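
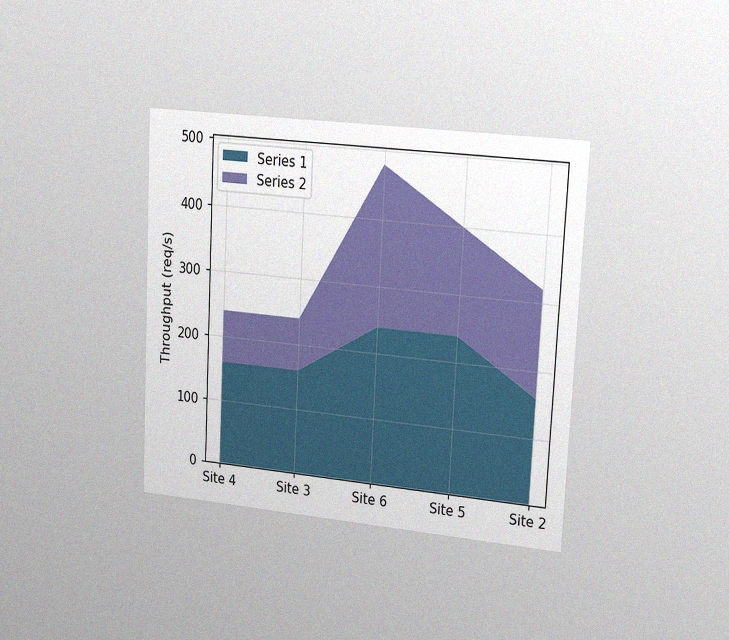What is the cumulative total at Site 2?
320req/s

The chart is tilted about 3° clockwise and viewed slightly from the right, with some photo noise. The stacked total at Site 2 reaches 320req/s.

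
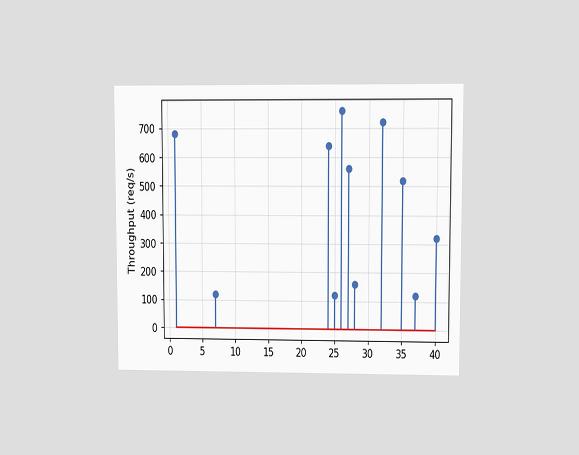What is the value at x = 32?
The chart is viewed at a slight angle. The stem at x=32 reaches 720req/s.

720req/s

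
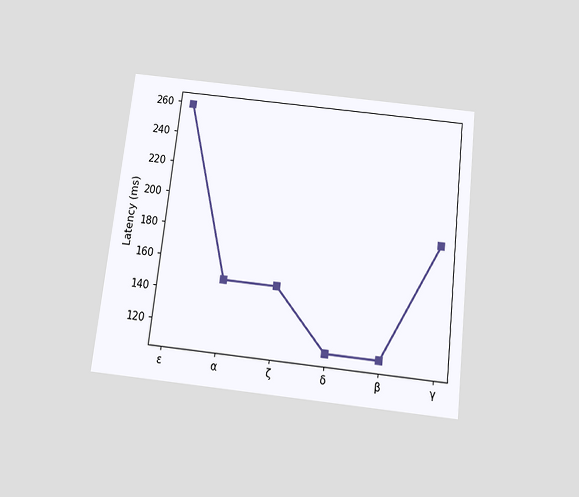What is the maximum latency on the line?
259ms

The chart is tilted about 7° clockwise and viewed slightly from below. The highest point is at ε, and reading across to the y-axis gives 259ms.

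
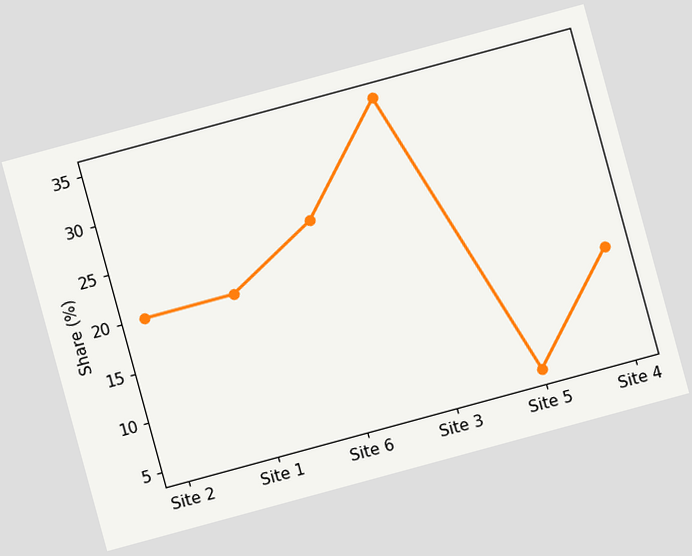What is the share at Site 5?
5%

The chart is tilted about 15° counter-clockwise. At Site 5, the line is at 5%.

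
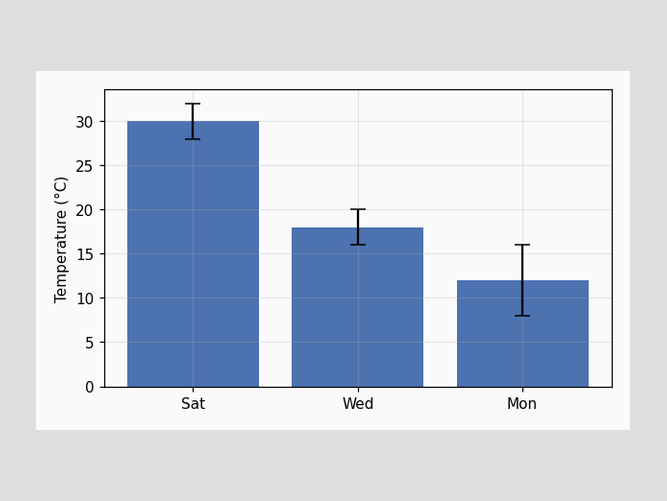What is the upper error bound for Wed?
20°C

The Wed bar's upper whisker reaches 20°C.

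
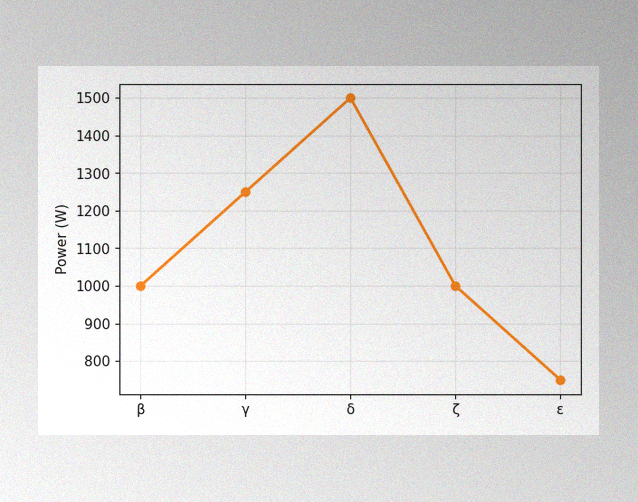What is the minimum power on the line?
750W

The image has some photo noise and uneven lighting. The lowest point is at ε, and reading across to the y-axis gives 750W.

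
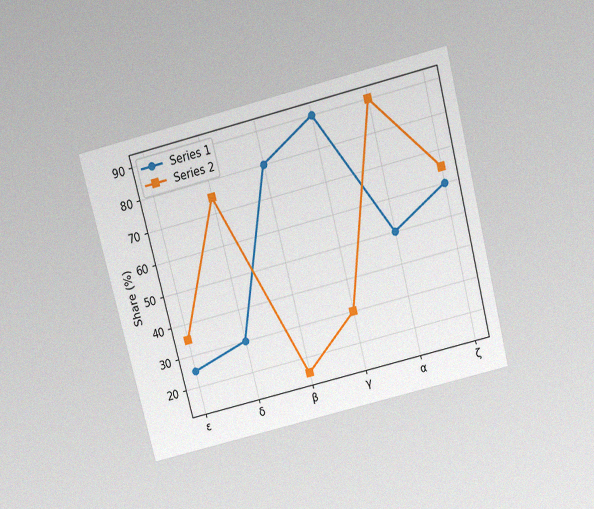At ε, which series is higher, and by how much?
Series 2, by 10%

The chart is tilted about 14° counter-clockwise and viewed slightly from above, with some photo noise. At ε, Series 2 sits above the other line by 10%.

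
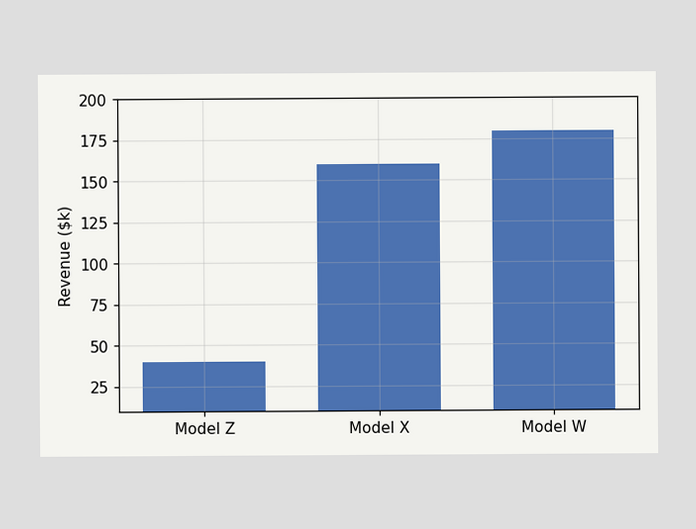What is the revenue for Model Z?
$40k

Reading along the chart's y-axis, the Model Z bar reaches $40k.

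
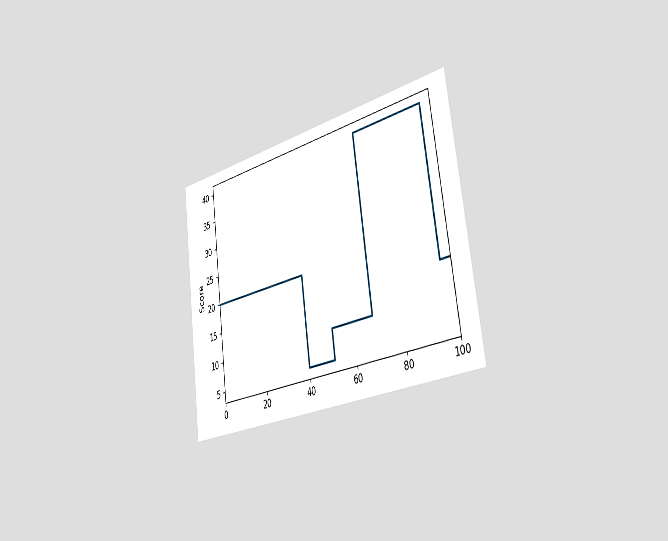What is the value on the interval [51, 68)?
10

The chart is tilted about 8° counter-clockwise and viewed slightly from the right. On [51, 68) the step sits at 10.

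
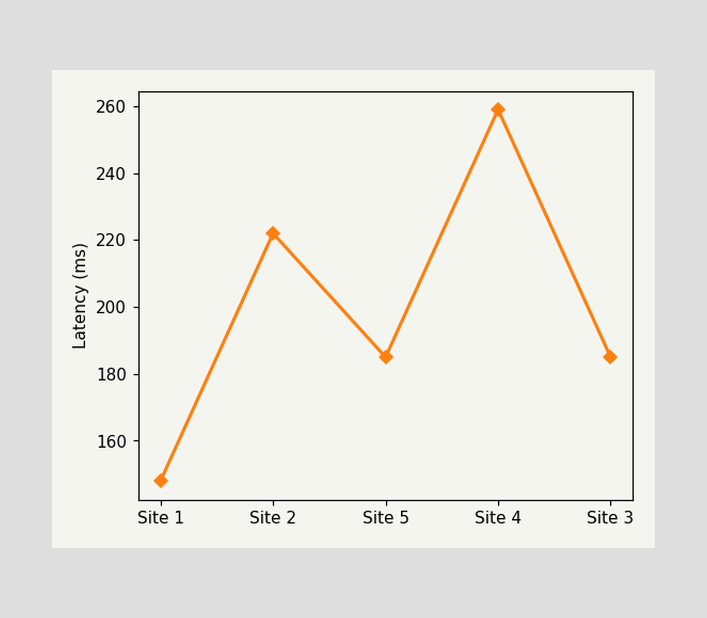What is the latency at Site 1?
148ms

At Site 1, the line is at 148ms.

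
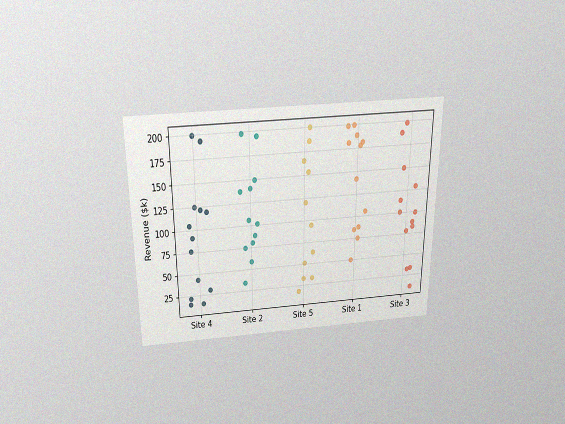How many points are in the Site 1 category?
12

The chart is viewed slightly from above, with some photo noise. Counting the markers in the Site 1 column gives 12.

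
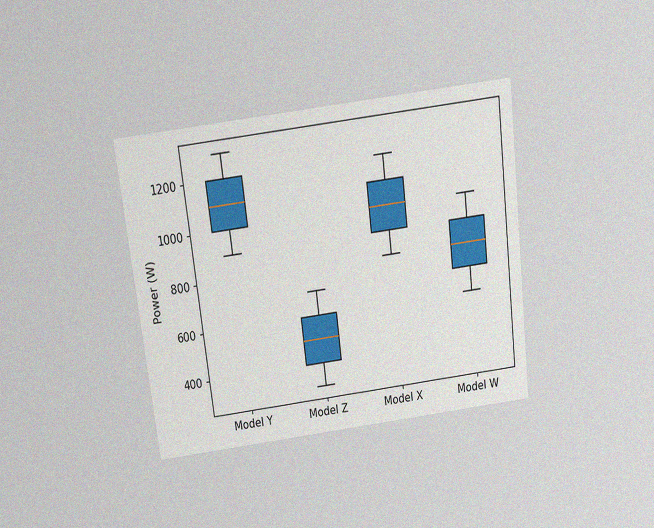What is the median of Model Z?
500W

The chart is tilted about 7° counter-clockwise and viewed slightly from above, with some photo noise. The median line in the Model Z box sits at 500W.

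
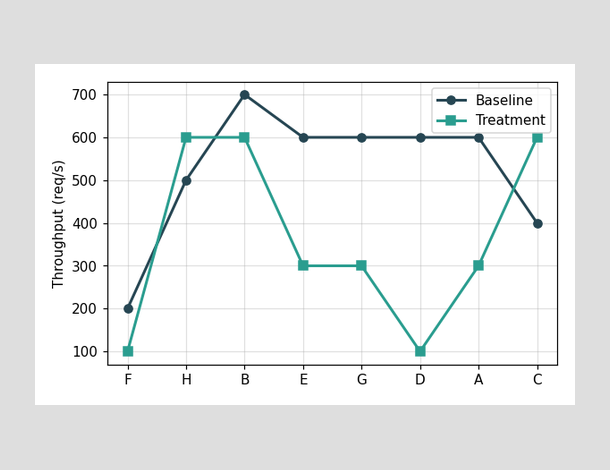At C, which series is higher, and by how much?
Treatment, by 200req/s

At C, Treatment sits above the other line by 200req/s.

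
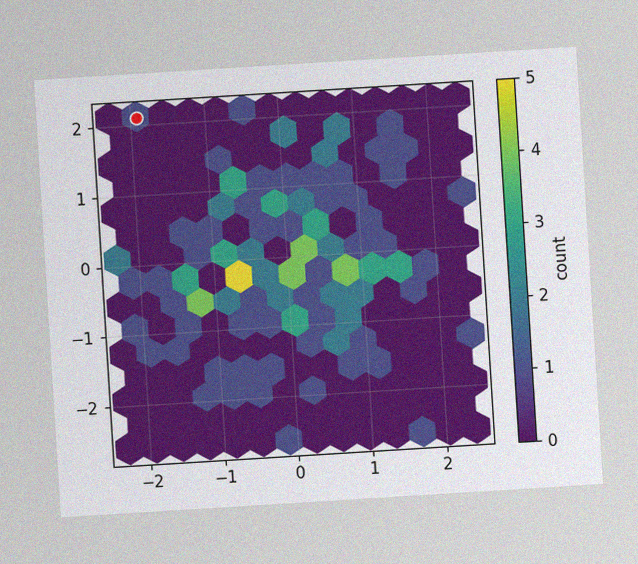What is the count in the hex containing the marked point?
The chart is tilted about 4° counter-clockwise, with some photo noise. The marked hex reads 1 on the colorbar.

1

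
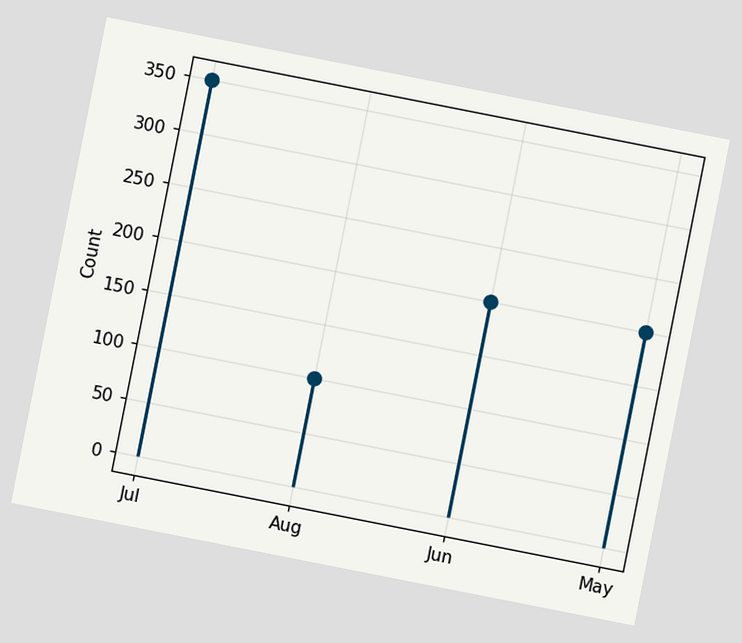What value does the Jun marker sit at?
200

The chart is tilted about 11° clockwise. The Jun marker sits at 200.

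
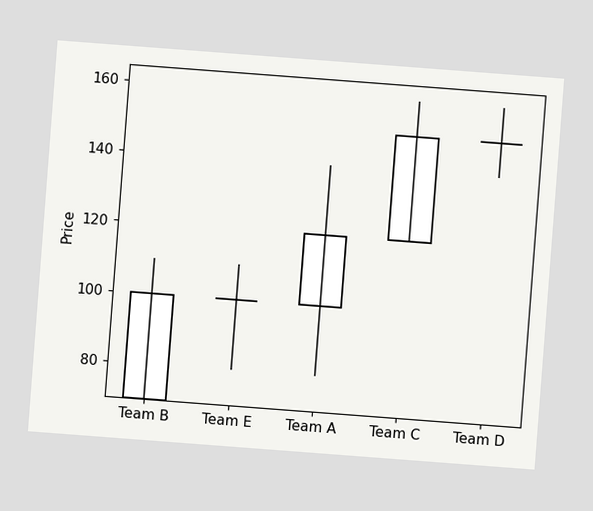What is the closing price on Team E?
100

The chart is tilted about 4° clockwise. The Team E candle closes at 100.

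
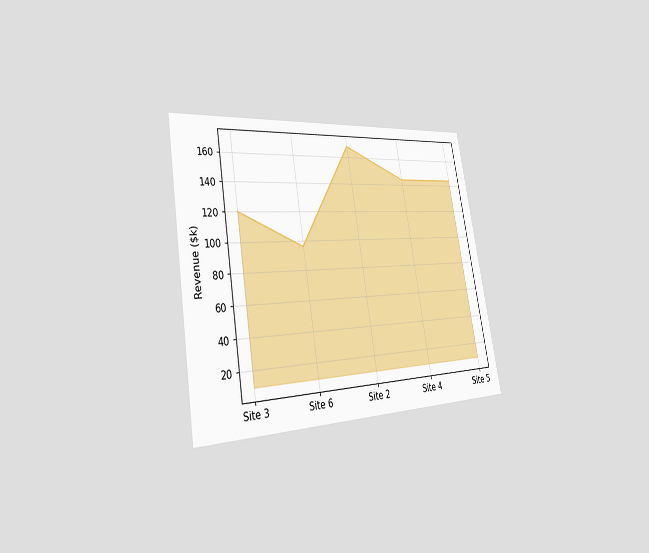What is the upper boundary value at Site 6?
$96k

The chart is tilted about 10° counter-clockwise and viewed slightly from the left. At Site 6 the upper boundary is at $96k.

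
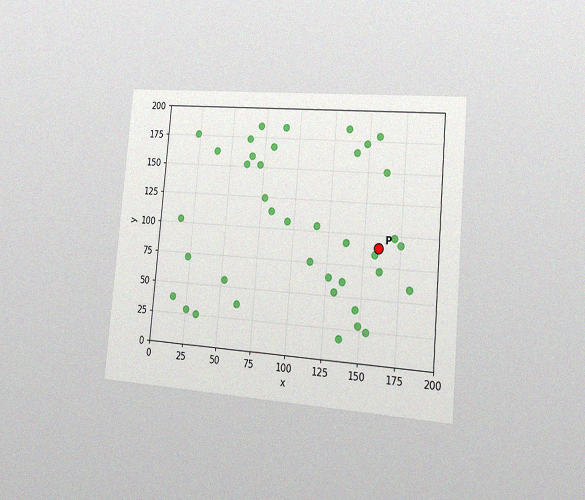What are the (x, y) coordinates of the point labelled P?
(160, 90)

The chart is tilted about 5° clockwise and viewed slightly from the right, with some photo noise. Following the gridlines from P to each axis, P sits at (160, 90).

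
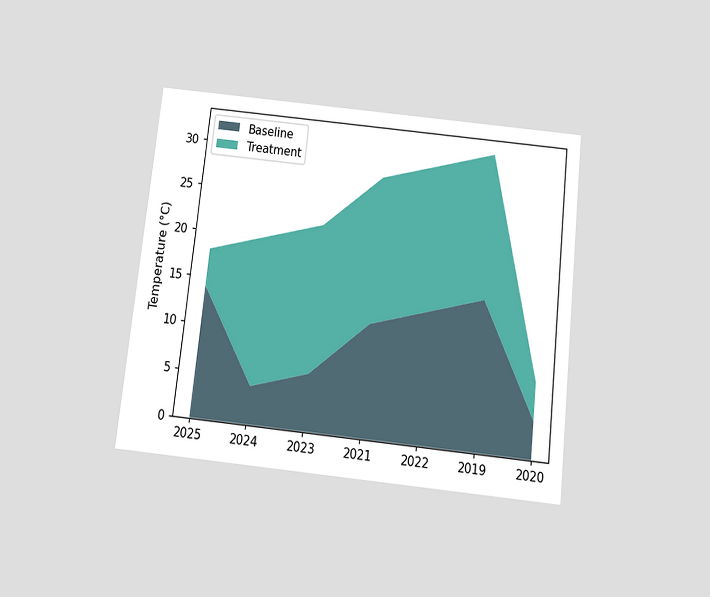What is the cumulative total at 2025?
18°C

The chart is tilted about 6° clockwise and viewed slightly from below. The stacked total at 2025 reaches 18°C.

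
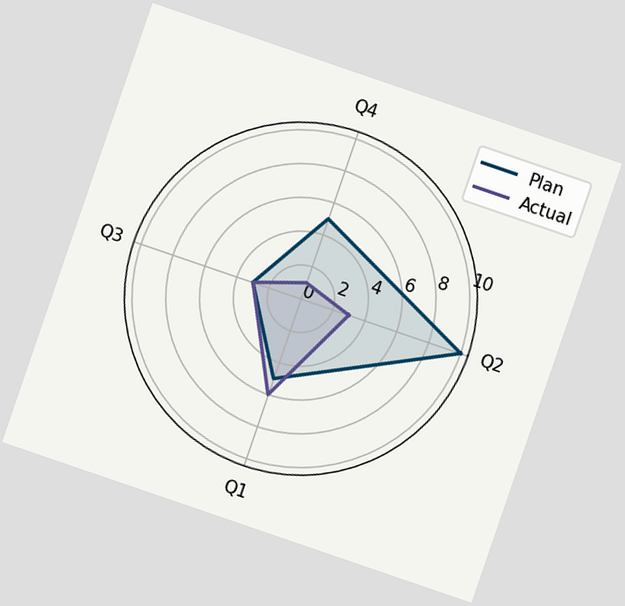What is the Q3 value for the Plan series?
3

The chart is tilted about 19° clockwise. On the Q3 axis, Plan reaches 3.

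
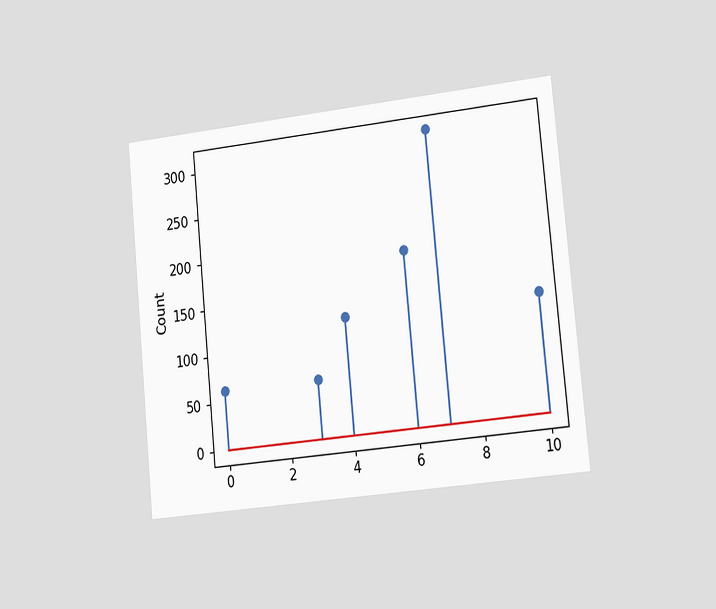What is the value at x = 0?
62

The chart is tilted about 5° counter-clockwise and viewed slightly from the right. The stem at x=0 reaches 62.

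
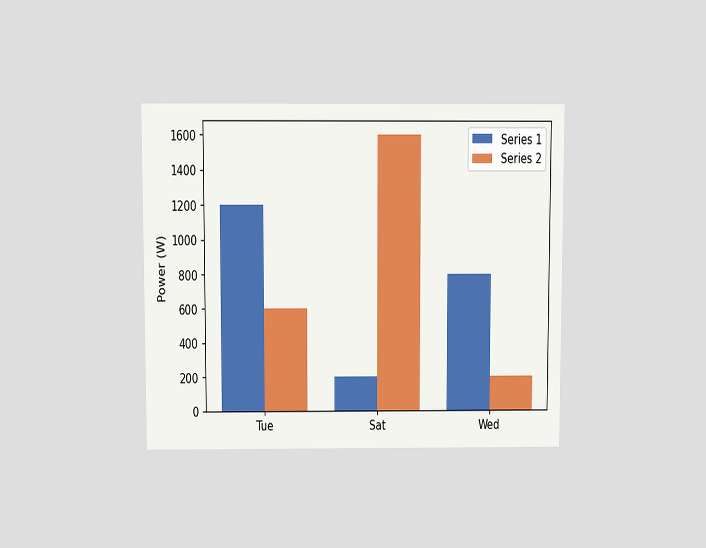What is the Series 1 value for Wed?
The chart is viewed slightly from above. The Series 1 bar at Wed reaches 800W on the y-axis.

800W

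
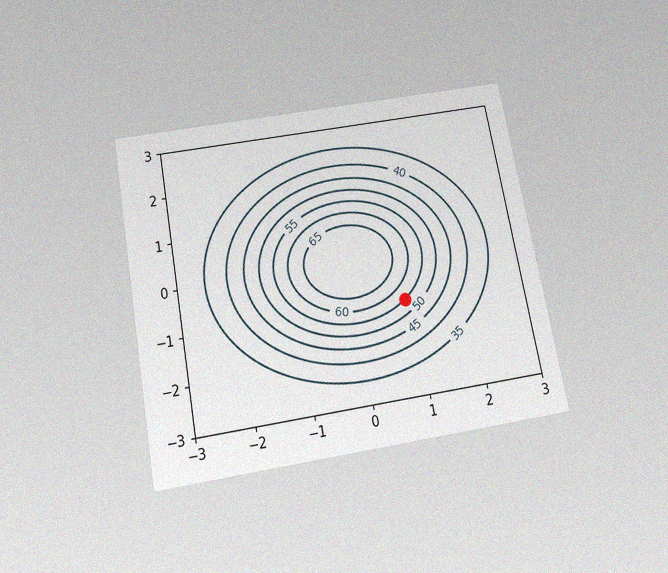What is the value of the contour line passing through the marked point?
The chart is tilted about 11° counter-clockwise and viewed slightly from below, with some photo noise. The marked point sits on the contour labelled 55.

55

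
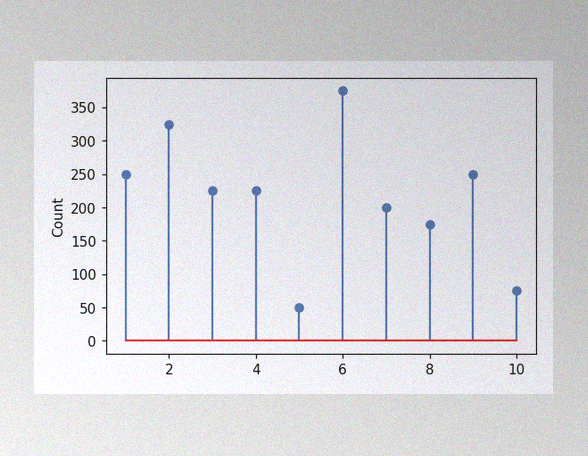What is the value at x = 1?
250

The image has some photo noise and uneven lighting. The stem at x=1 reaches 250.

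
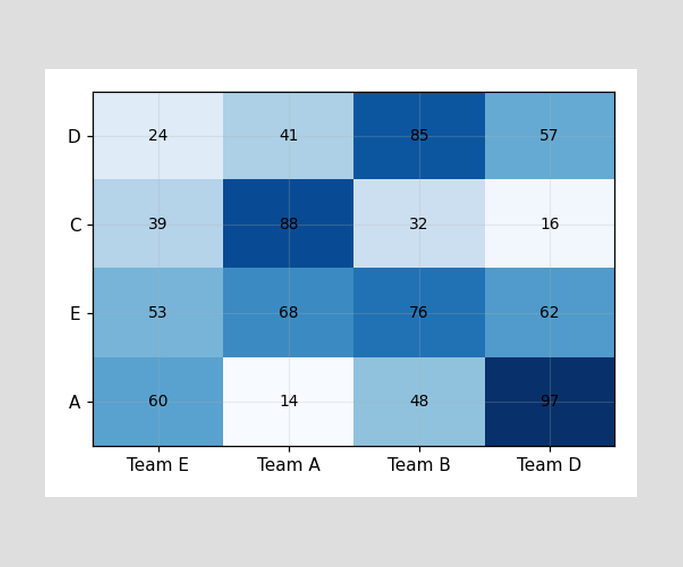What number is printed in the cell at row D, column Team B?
The (D, Team B) cell reads 85.

85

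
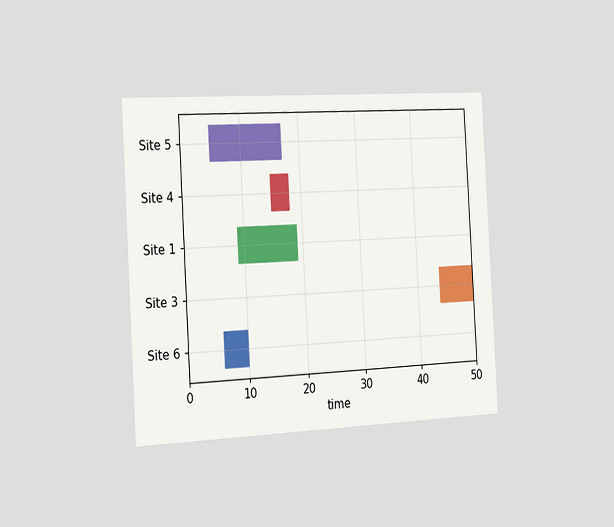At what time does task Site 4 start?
15

The chart is tilted about 3° counter-clockwise and viewed slightly from the left. The Site 4 bar begins at t=15.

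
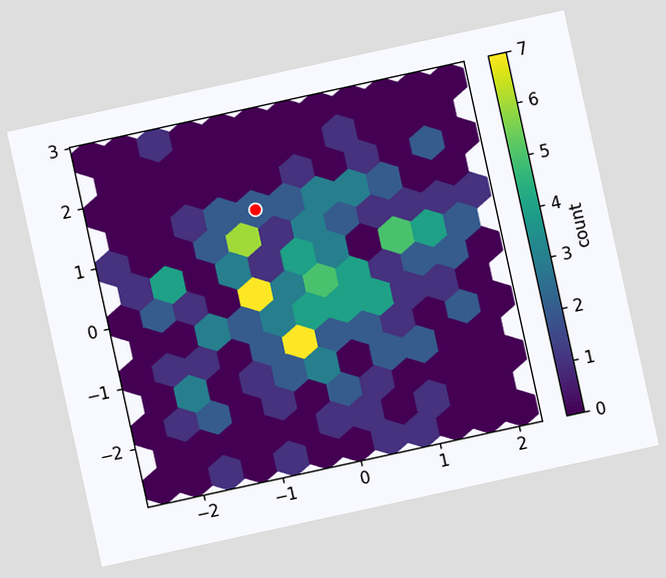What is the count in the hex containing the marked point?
The chart is tilted about 12° counter-clockwise. The marked hex reads 2 on the colorbar.

2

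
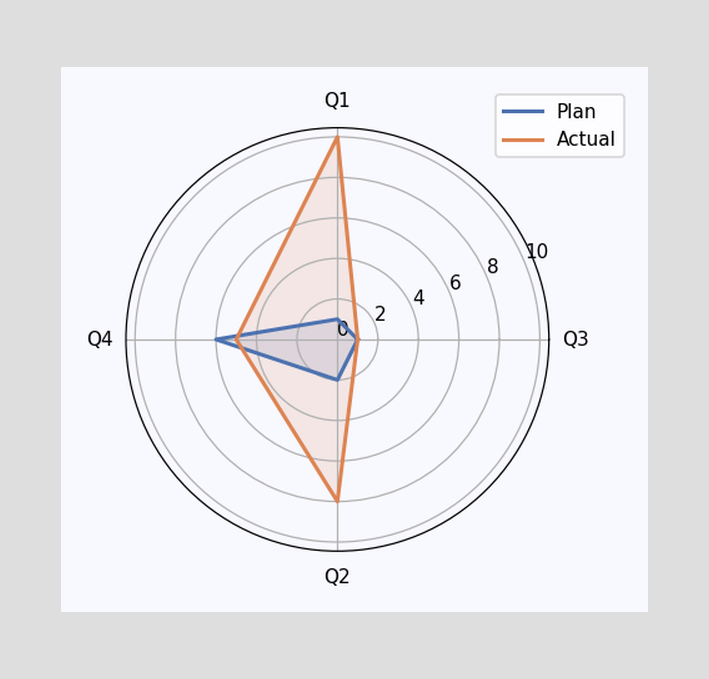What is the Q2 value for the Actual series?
8

On the Q2 axis, Actual reaches 8.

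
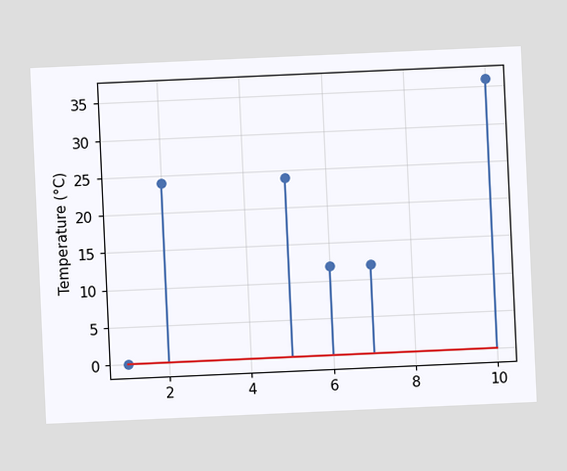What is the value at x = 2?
24°C

The chart is tilted about 3° counter-clockwise. The stem at x=2 reaches 24°C.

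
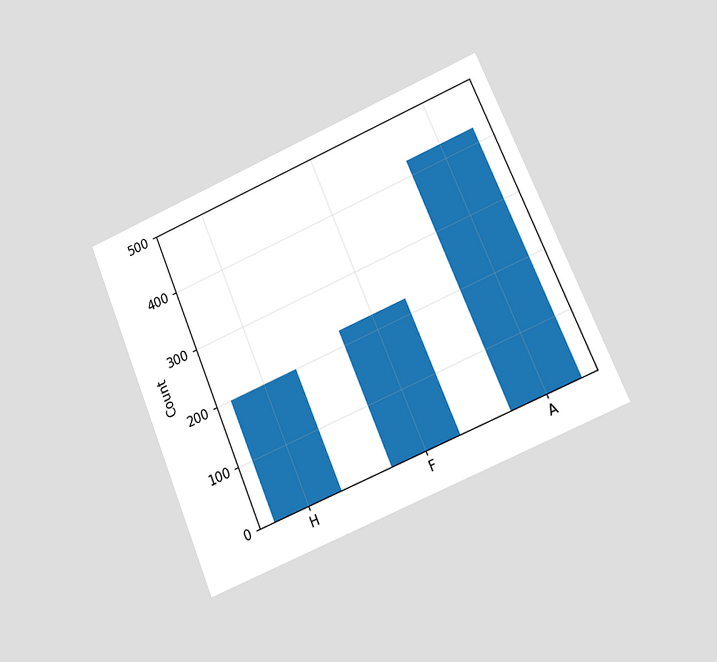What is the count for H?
200

The chart is tilted about 23° counter-clockwise and viewed at a slight angle. Reading along the chart's y-axis, the H bar reaches 200.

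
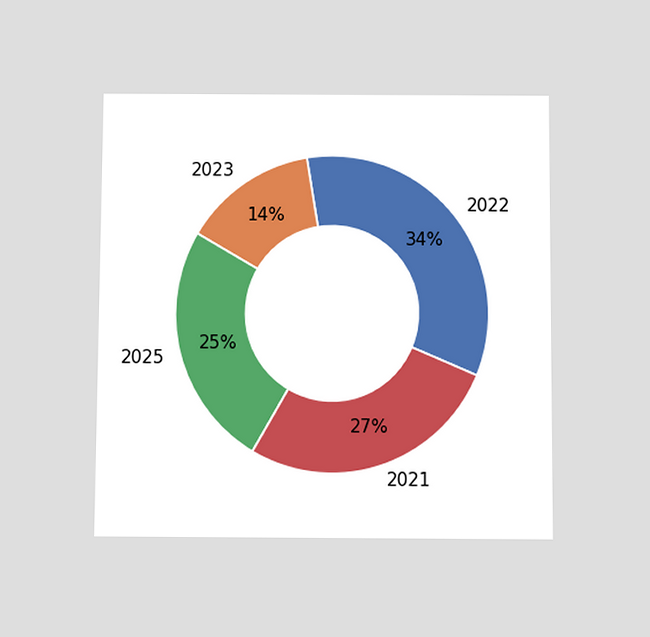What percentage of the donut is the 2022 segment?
The chart is viewed slightly from below. The 2022 segment takes up 34% of the ring.

34%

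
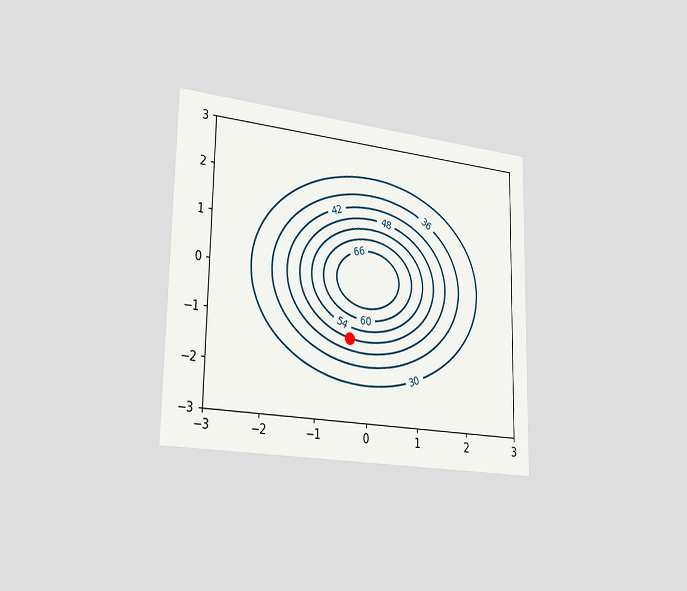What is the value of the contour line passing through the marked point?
The chart is viewed slightly from the left. The marked point sits on the contour labelled 48.

48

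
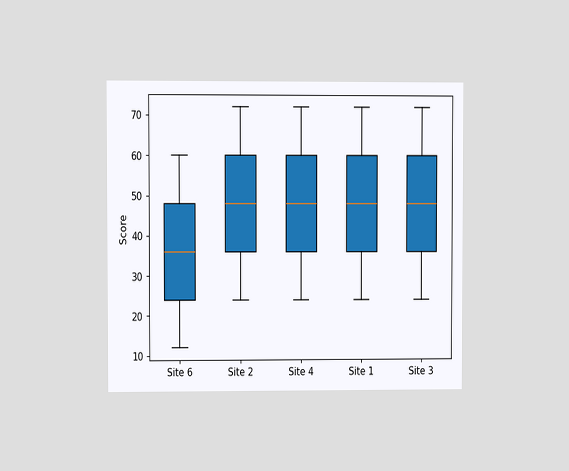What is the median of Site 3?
The chart is viewed at a slight angle. The median line in the Site 3 box sits at 48.

48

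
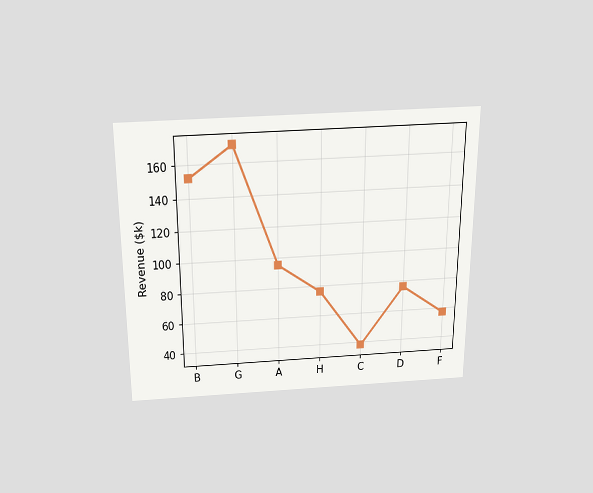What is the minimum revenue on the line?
$38k

The chart is viewed slightly from above. The lowest point is at C, and reading across to the y-axis gives $38k.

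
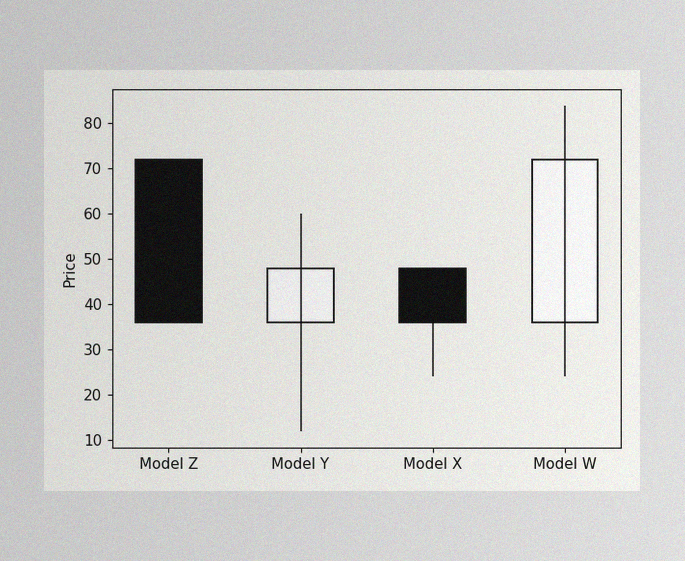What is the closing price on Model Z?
The image has some photo noise and uneven lighting. The Model Z candle closes at 36.

36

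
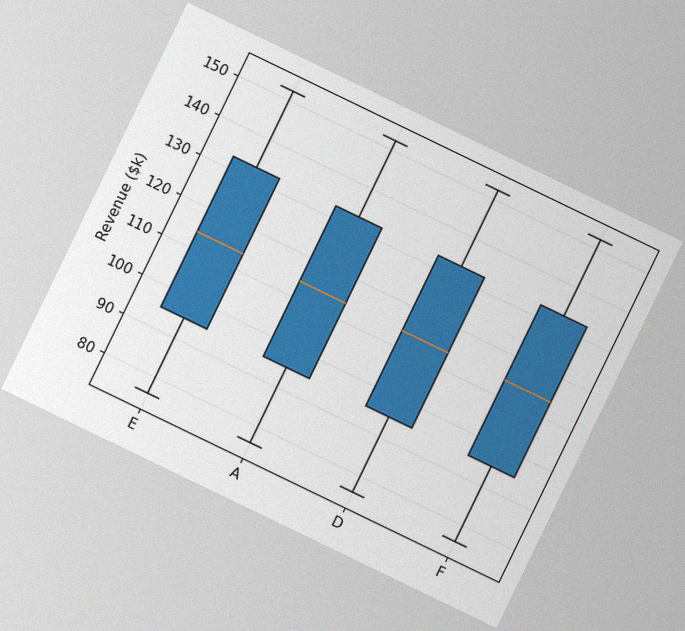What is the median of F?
The chart is tilted about 26° clockwise, with some photo noise. The median line in the F box sits at $114k.

$114k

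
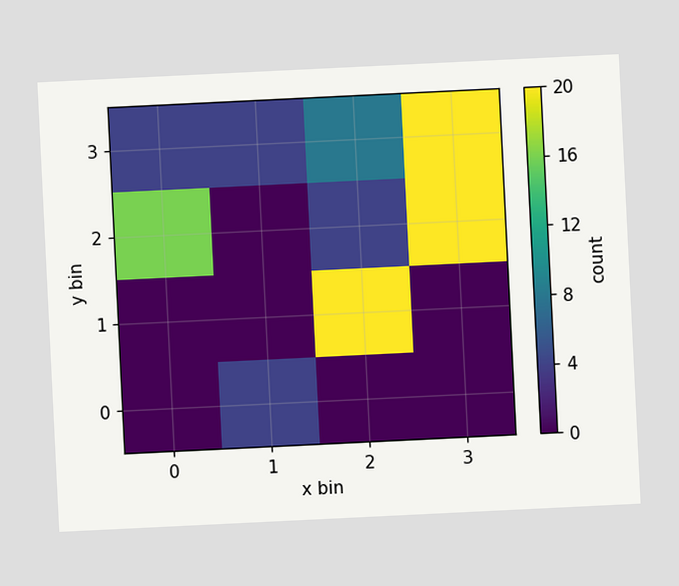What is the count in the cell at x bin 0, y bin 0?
0

The chart is tilted about 3° counter-clockwise. Matching the cell (0, 0) against the colorbar gives 0.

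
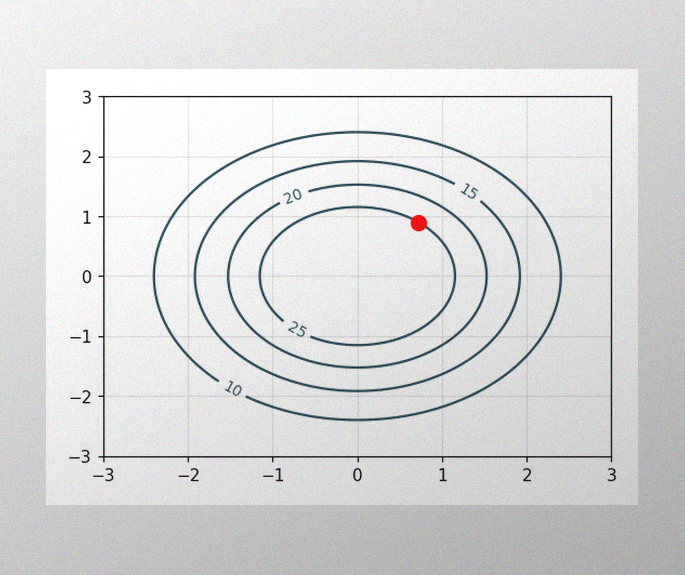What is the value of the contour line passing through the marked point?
25

The image has some photo noise and uneven lighting. The marked point sits on the contour labelled 25.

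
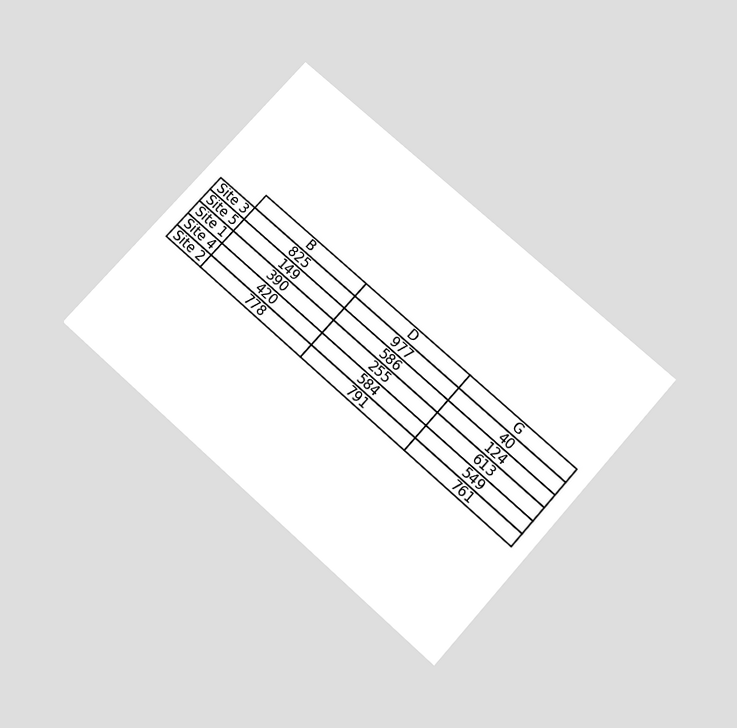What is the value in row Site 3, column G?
40

The chart is tilted about 42° clockwise and viewed slightly from below. The (Site 3, G) cell reads 40.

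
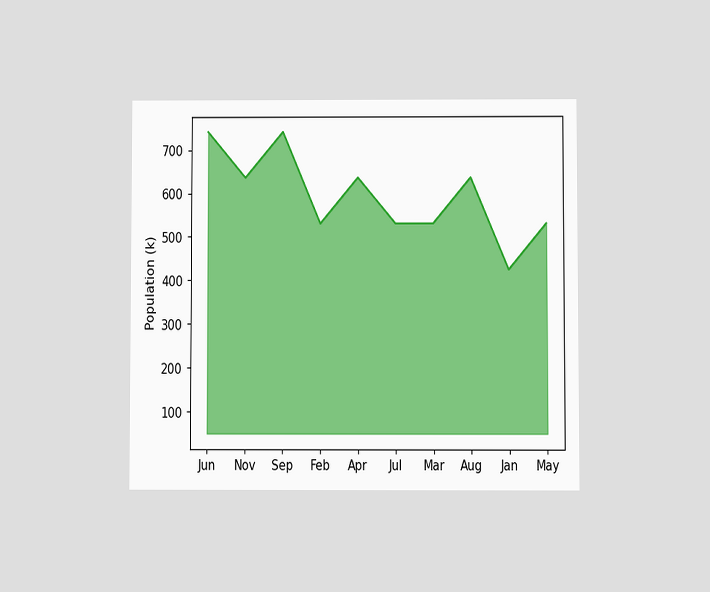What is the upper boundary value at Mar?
The chart is viewed at a slight angle. At Mar the upper boundary is at 530k.

530k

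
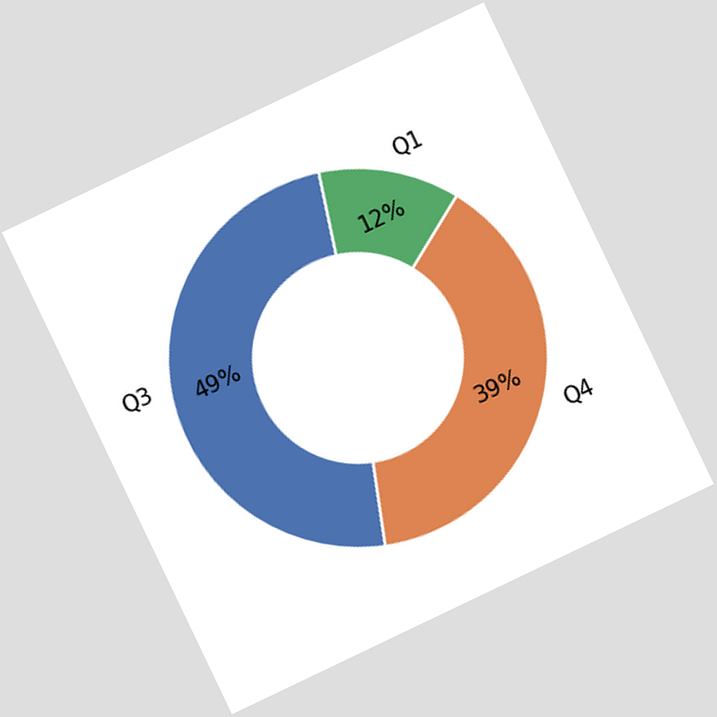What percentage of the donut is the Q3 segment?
49%

The chart is tilted about 26° counter-clockwise. The Q3 segment takes up 49% of the ring.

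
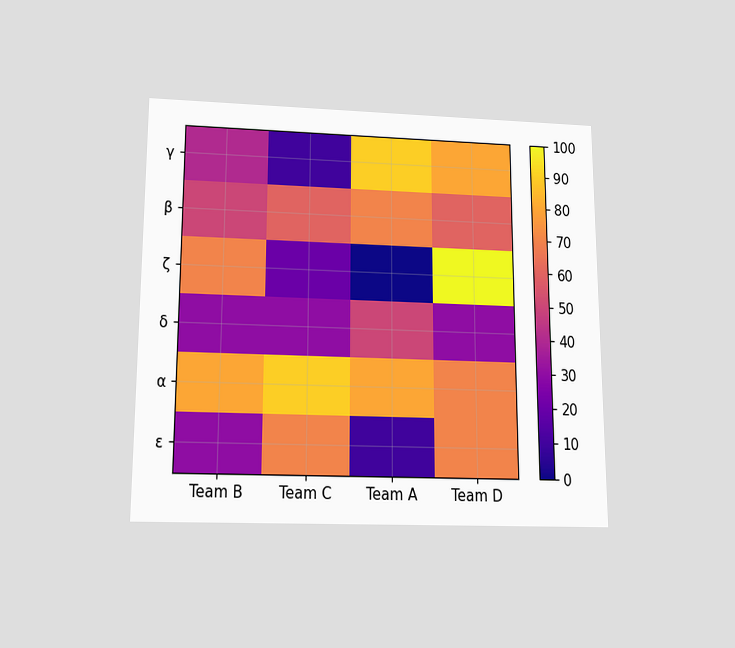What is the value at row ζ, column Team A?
The chart is viewed slightly from below. Matching cell (ζ, Team A) against the colorbar gives 0.

0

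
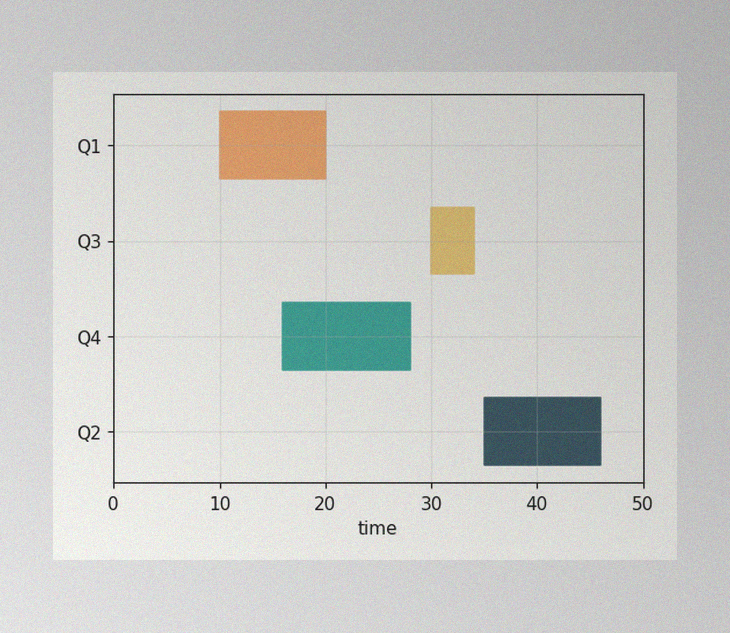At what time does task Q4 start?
The image has some photo noise and uneven lighting. The Q4 bar begins at t=16.

16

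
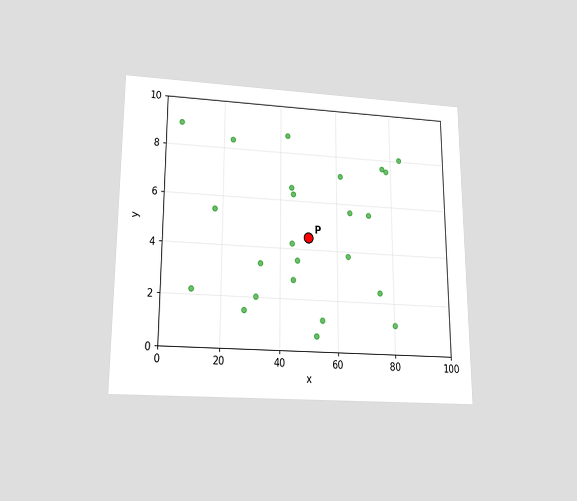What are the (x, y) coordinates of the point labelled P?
The chart is viewed slightly from below. Following the gridlines from P to each axis, P sits at (50, 4.5).

(50, 4.5)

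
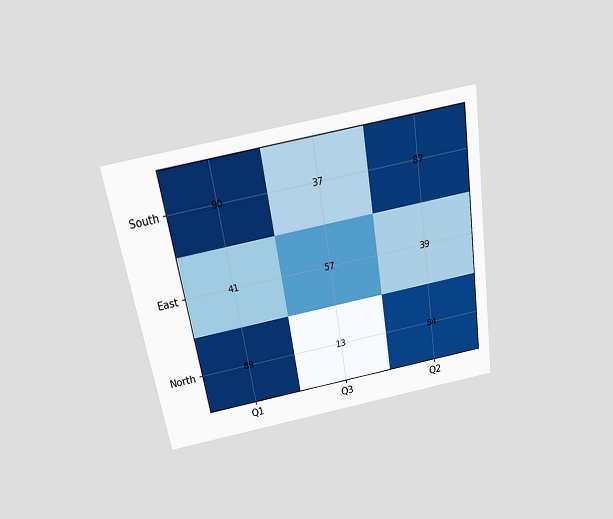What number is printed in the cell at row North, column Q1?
89

The chart is tilted about 9° counter-clockwise and viewed slightly from above. The (North, Q1) cell reads 89.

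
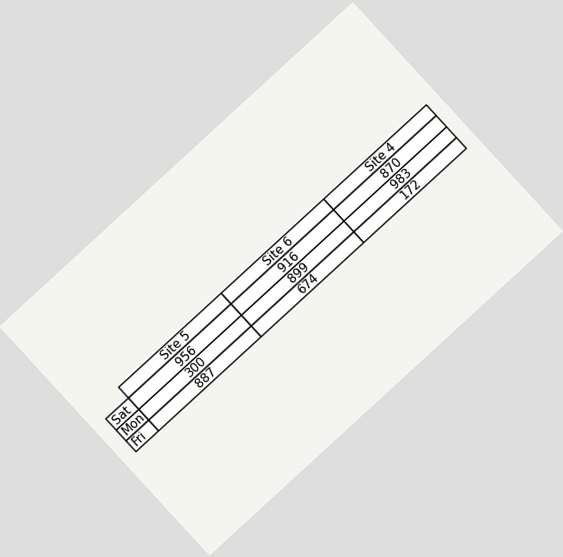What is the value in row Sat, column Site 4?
870

The chart is tilted about 43° counter-clockwise. The (Sat, Site 4) cell reads 870.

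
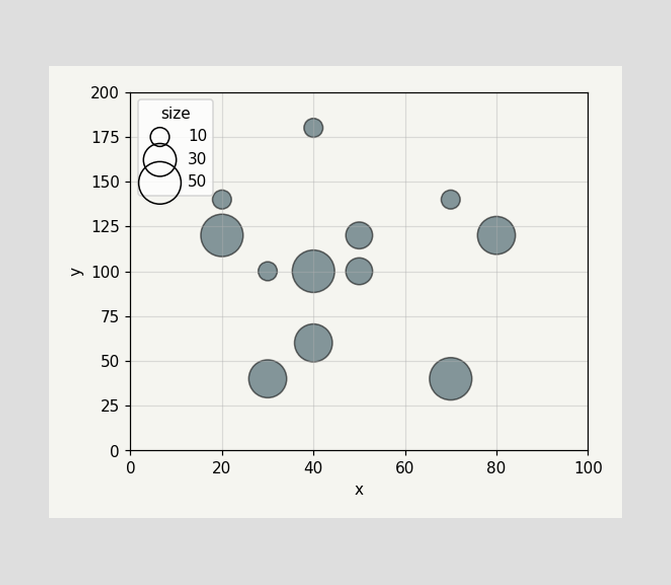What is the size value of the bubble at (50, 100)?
Matching the bubble at (50, 100) against the size legend gives 20.

20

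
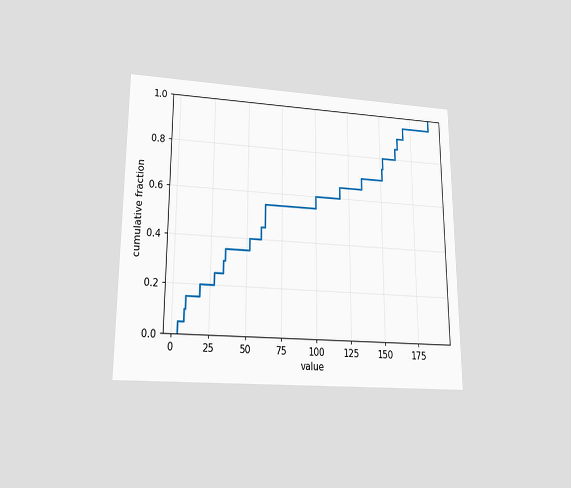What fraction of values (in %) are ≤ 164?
The chart is viewed at a slight angle. At x=164 the ECDF step is at 90%.

90%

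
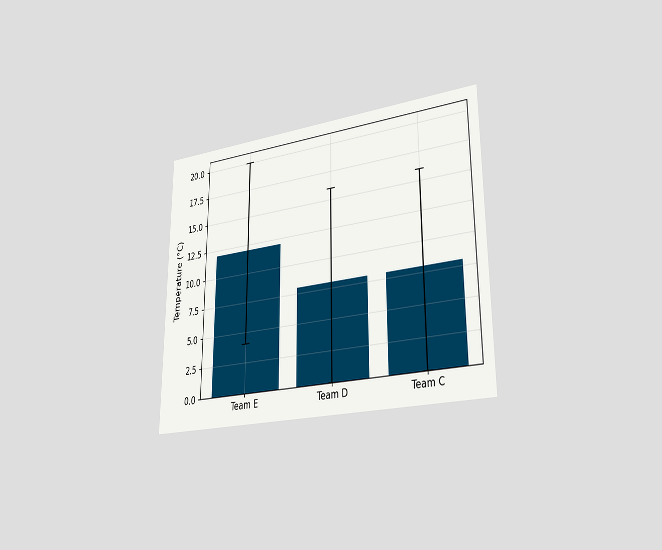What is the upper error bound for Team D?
16°C

The chart is viewed slightly from the right. The Team D bar's upper whisker reaches 16°C.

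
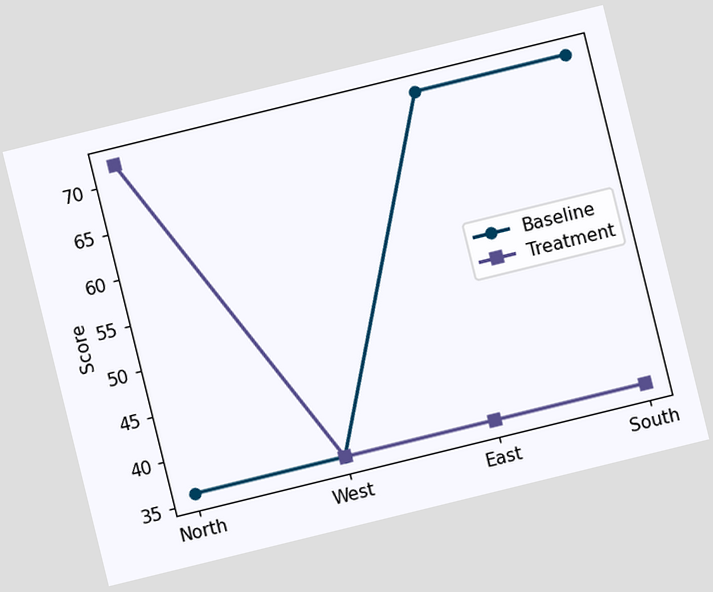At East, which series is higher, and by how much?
The chart is tilted about 14° counter-clockwise. At East, Baseline sits above the other line by 36.

Baseline, by 36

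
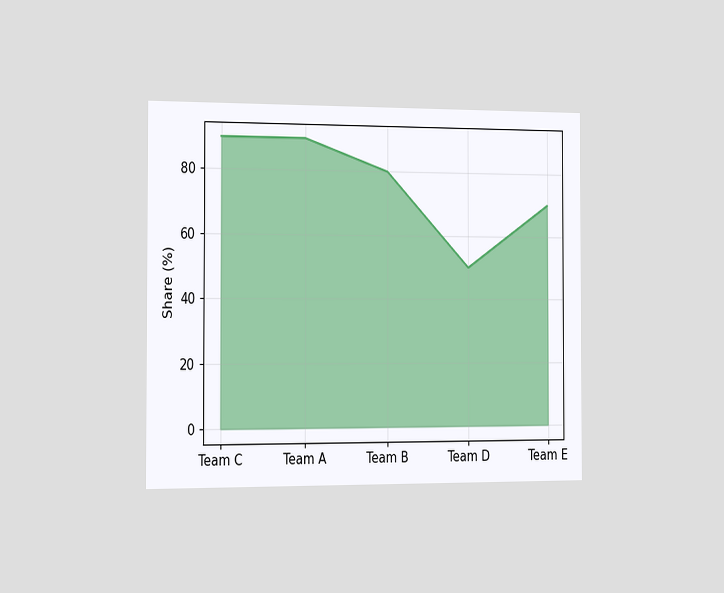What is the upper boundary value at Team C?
90%

The chart is viewed slightly from the left. At Team C the upper boundary is at 90%.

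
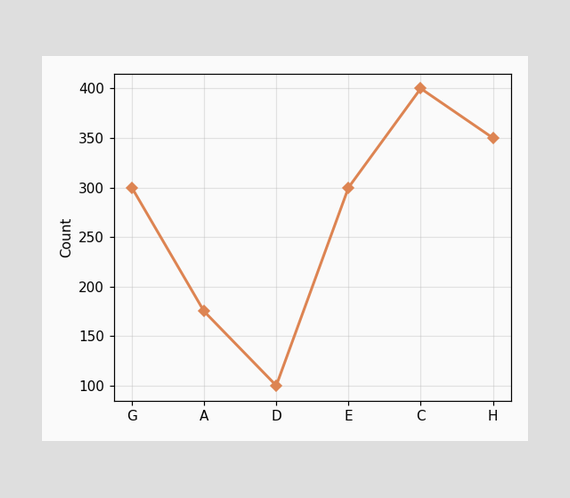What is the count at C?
At C, the line is at 400.

400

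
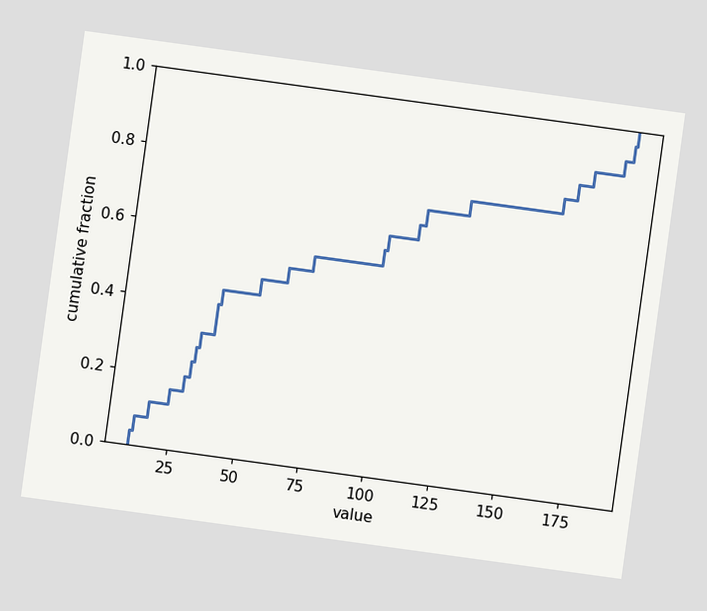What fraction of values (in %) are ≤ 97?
The chart is tilted about 8° clockwise. At x=97 the ECDF step is at 60%.

60%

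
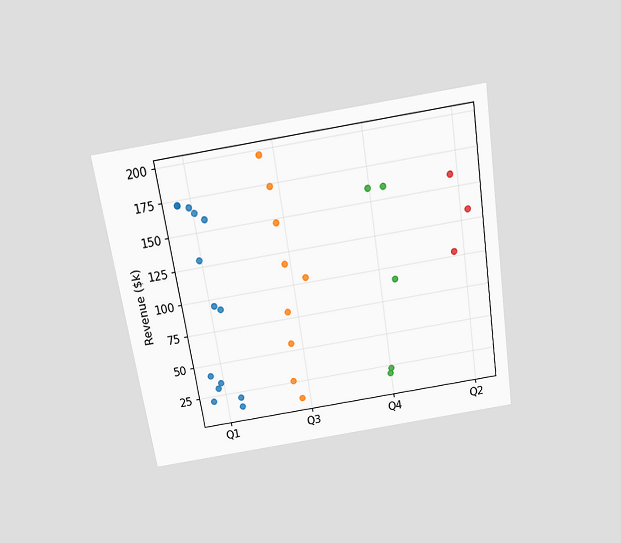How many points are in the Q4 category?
5

The chart is tilted about 9° counter-clockwise and viewed slightly from above. Counting the markers in the Q4 column gives 5.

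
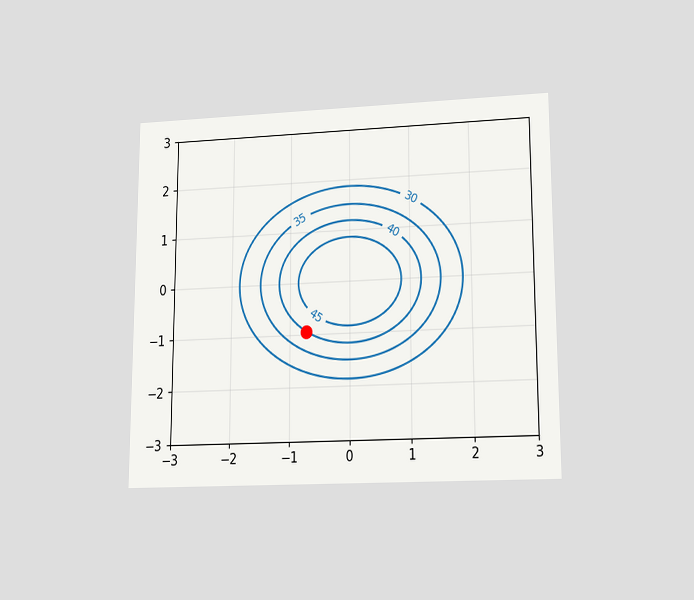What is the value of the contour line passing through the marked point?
40

The chart is viewed at a slight angle. The marked point sits on the contour labelled 40.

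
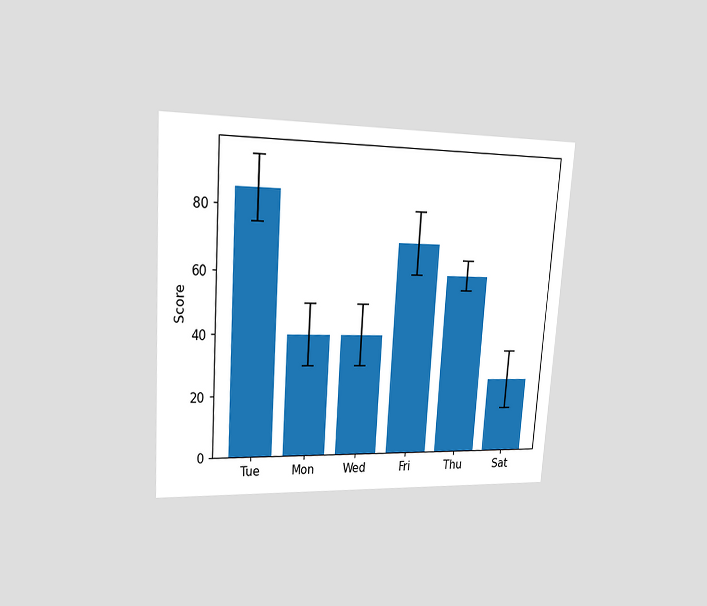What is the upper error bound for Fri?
80

The chart is tilted about 4° clockwise and viewed at a slight angle. The Fri bar's upper whisker reaches 80.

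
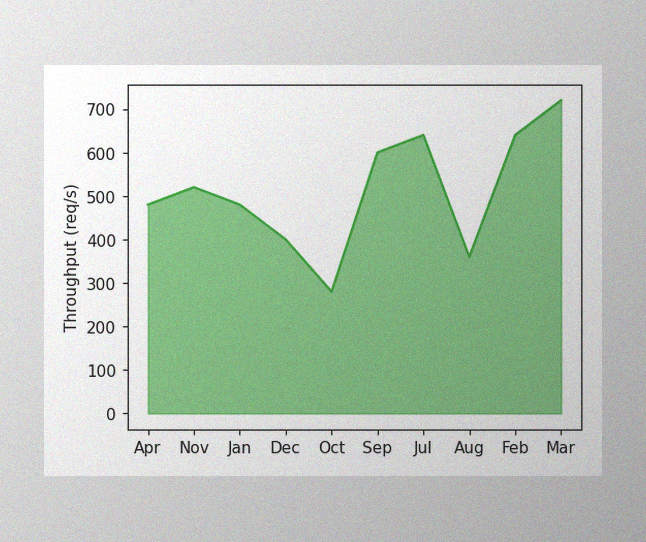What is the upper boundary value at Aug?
The image has some photo noise and uneven lighting. At Aug the upper boundary is at 360req/s.

360req/s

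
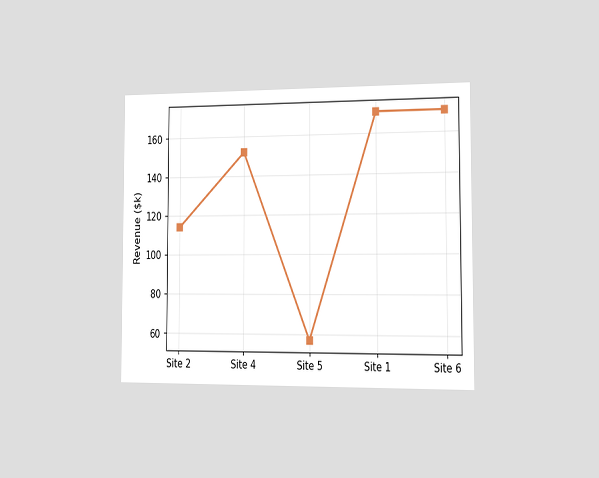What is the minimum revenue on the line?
$57k

The chart is viewed slightly from the right. The lowest point is at Site 5, and reading across to the y-axis gives $57k.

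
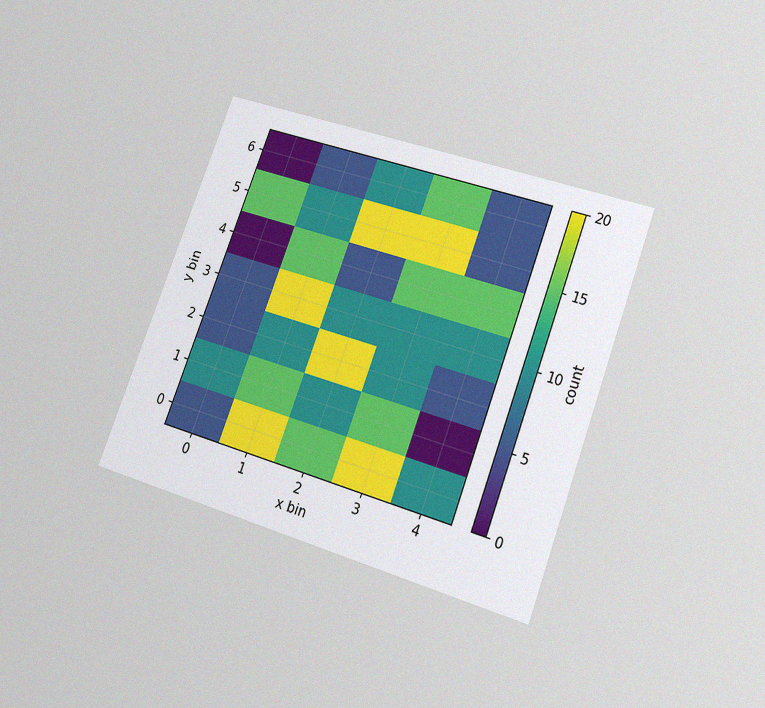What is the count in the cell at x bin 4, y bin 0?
10

The chart is tilted about 20° clockwise and viewed slightly from below, with some photo noise. Matching the cell (4, 0) against the colorbar gives 10.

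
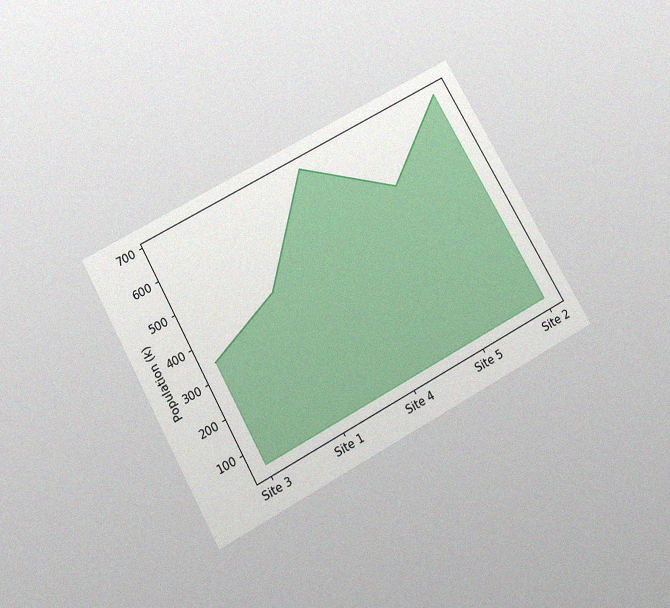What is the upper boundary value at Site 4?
680k

The chart is tilted about 29° counter-clockwise and viewed slightly from below, with some photo noise. At Site 4 the upper boundary is at 680k.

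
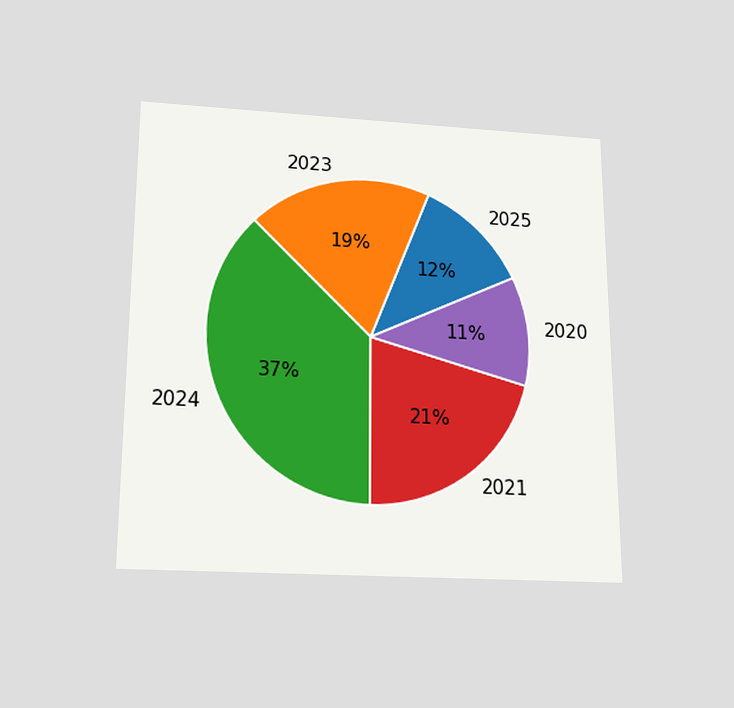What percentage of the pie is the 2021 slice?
21%

The chart is viewed slightly from below. The 2021 slice takes up 21% of the pie.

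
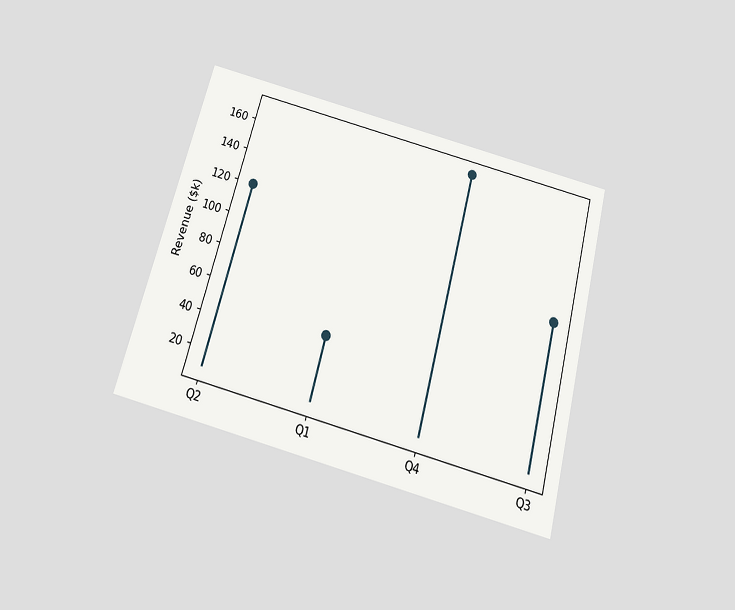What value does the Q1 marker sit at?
The chart is tilted about 15° clockwise and viewed slightly from below. The Q1 marker sits at $48k.

$48k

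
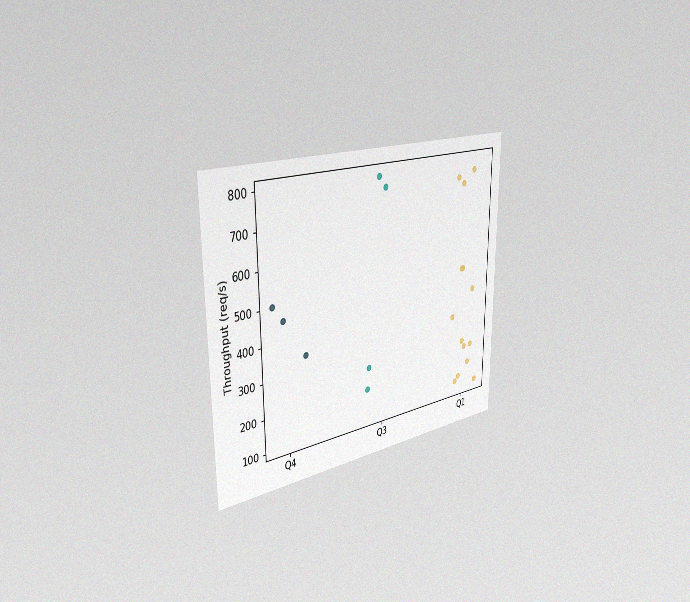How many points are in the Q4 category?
3

The chart is viewed slightly from the left, with some photo noise. Counting the markers in the Q4 column gives 3.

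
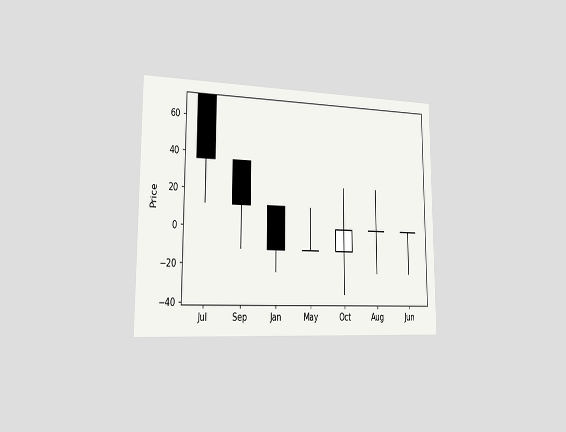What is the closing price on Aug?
0

The chart is viewed slightly from the left. The Aug candle closes at 0.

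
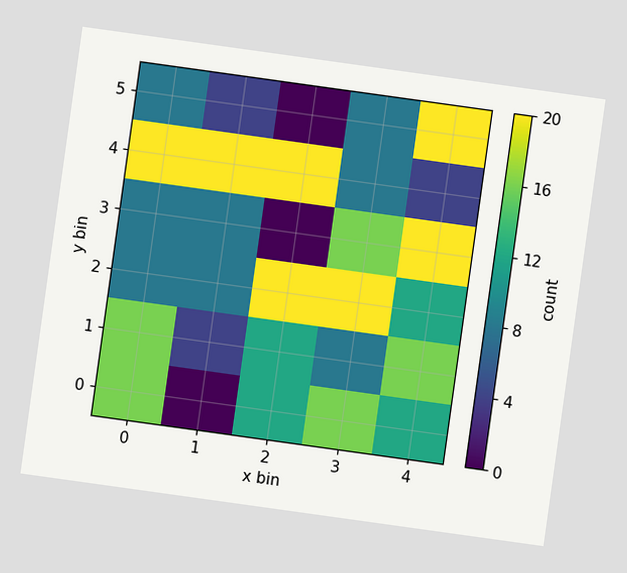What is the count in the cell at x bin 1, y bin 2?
8

The chart is tilted about 8° clockwise. Matching the cell (1, 2) against the colorbar gives 8.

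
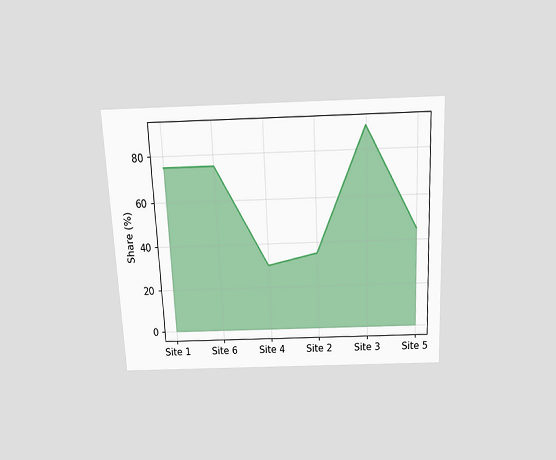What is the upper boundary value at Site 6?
75%

The chart is tilted about 3° counter-clockwise and viewed slightly from above. At Site 6 the upper boundary is at 75%.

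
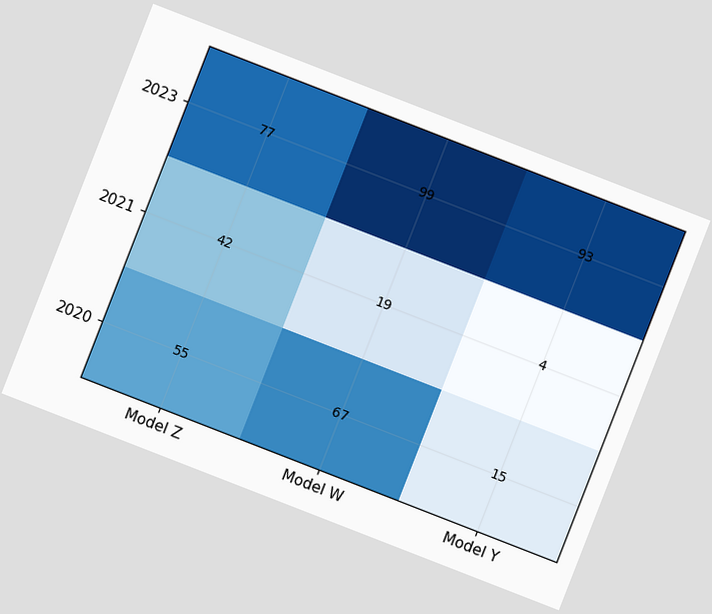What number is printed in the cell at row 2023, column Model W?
99

The chart is tilted about 21° clockwise. The (2023, Model W) cell reads 99.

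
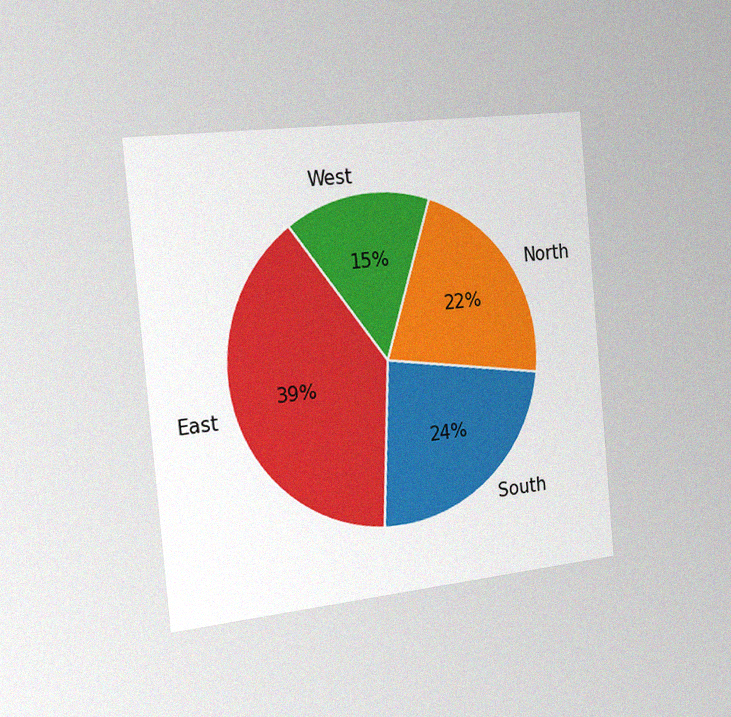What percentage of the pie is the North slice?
The chart is tilted about 5° counter-clockwise and viewed slightly from the left, with some photo noise. The North slice takes up 22% of the pie.

22%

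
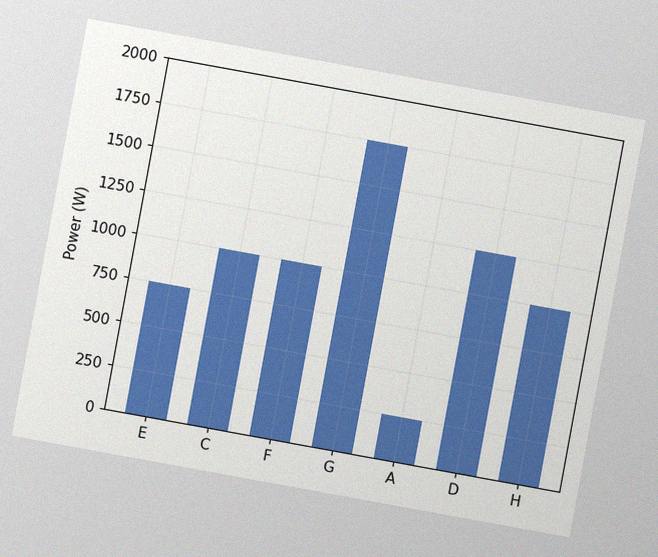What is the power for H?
The chart is tilted about 10° clockwise, with some photo noise. Reading along the chart's y-axis, the H bar reaches 1000W.

1000W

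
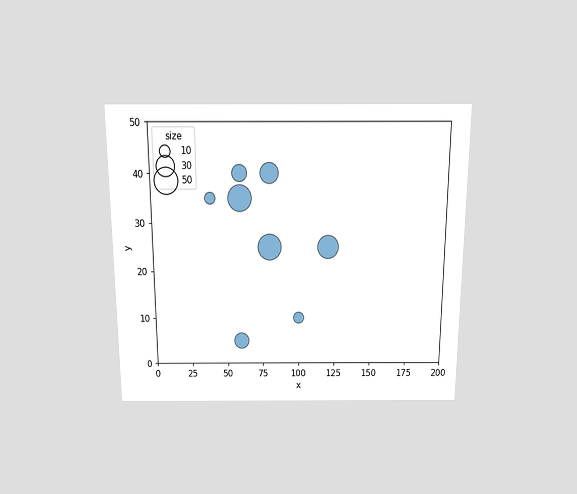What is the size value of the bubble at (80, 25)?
The chart is viewed slightly from above. Matching the bubble at (80, 25) against the size legend gives 50.

50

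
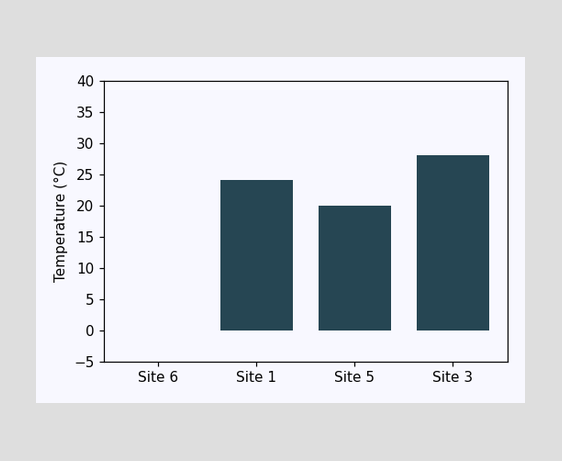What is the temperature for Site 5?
20°C

Reading along the chart's y-axis, the Site 5 bar reaches 20°C.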